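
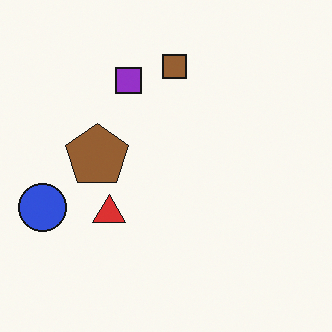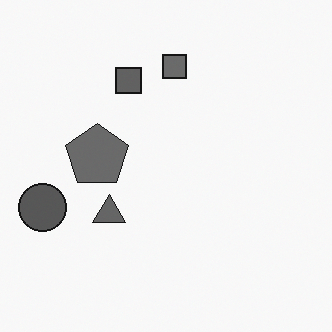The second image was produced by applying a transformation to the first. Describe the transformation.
The transformation is: converted to grayscale.

All color is removed — every shape is now a shade of grey.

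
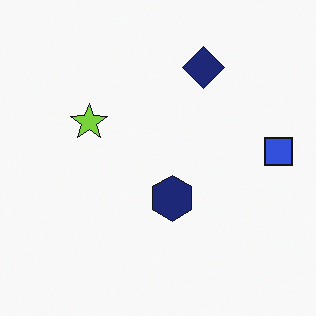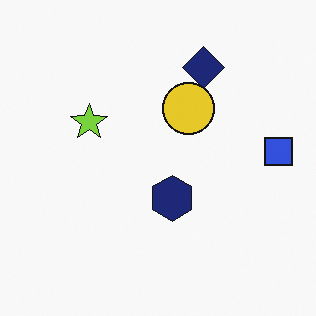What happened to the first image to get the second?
This is the original image overlaid with an additional yellow circle.

A yellow circle appears in the second image that is absent from the first.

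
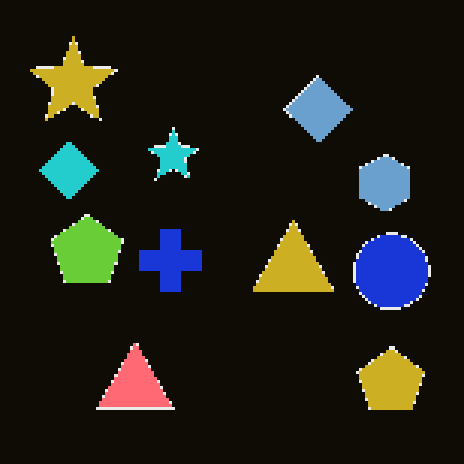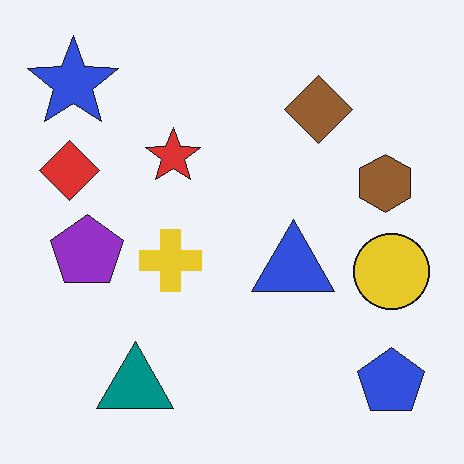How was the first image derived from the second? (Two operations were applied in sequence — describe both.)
This is the original image color-inverted (negative), then mildly pixelated.

The light background has become dark and every shape's color is its complement — a photographic negative. Shapes are reduced to large square blocks; fine edges and outlines are lost — a downscale-then-upscale (mosaic) effect.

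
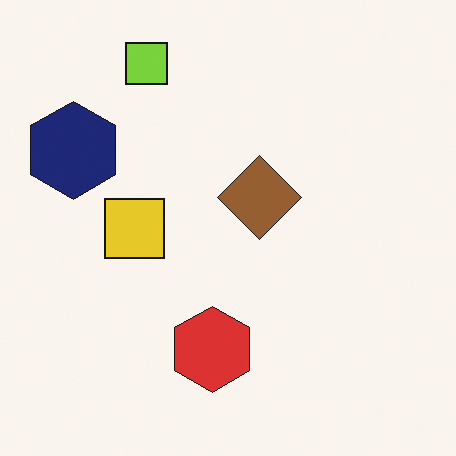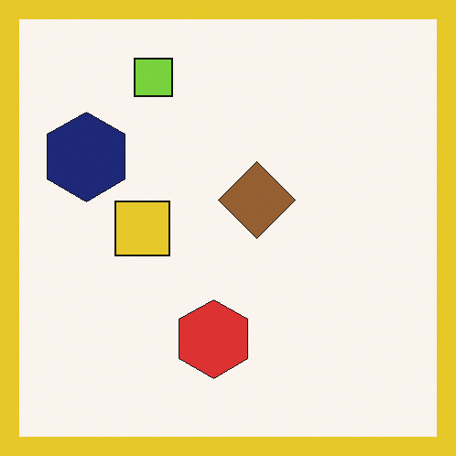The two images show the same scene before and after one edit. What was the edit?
It was framed with a yellow border.

A solid yellow frame runs around the edge of the second image, with the content slightly shrunk inside it.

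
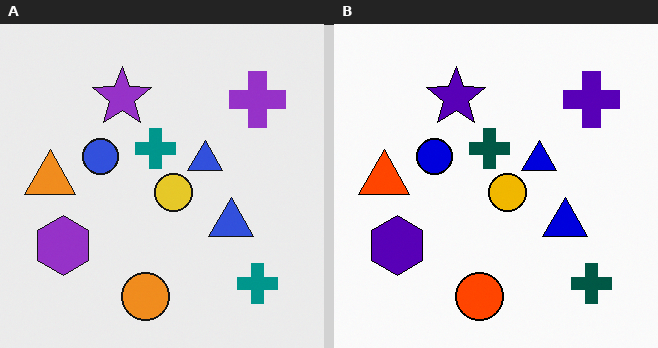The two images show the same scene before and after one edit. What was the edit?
The transformation is: given much higher contrast.

Tones are pushed away from mid-grey across the whole image — a global contrast change.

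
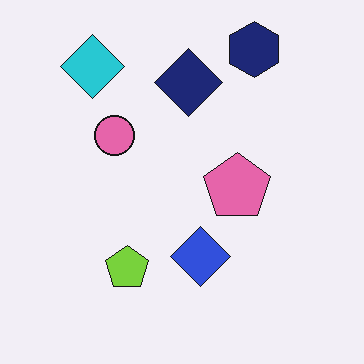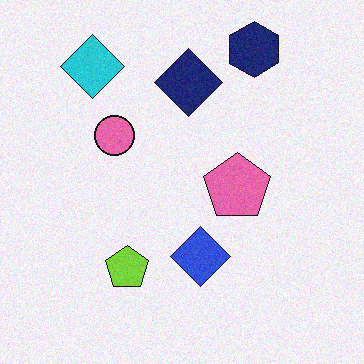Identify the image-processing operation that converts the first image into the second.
This is the original image degraded with subtle gaussian noise.

Random speckle covers the whole image, including the flat background.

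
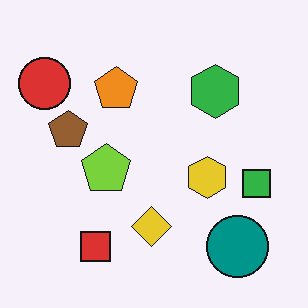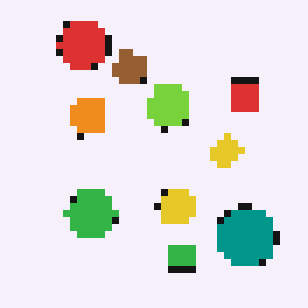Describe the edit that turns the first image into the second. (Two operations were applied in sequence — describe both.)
The second image is the first pixelated into visible square blocks, then transposed (reflected across the top-left ↔ bottom-right diagonal).

Shapes are reduced to large square blocks; fine edges and outlines are lost — a downscale-then-upscale (mosaic) effect. Shapes have swapped their row and column positions — what was in the top-right is now in the bottom-left — a diagonal reflection.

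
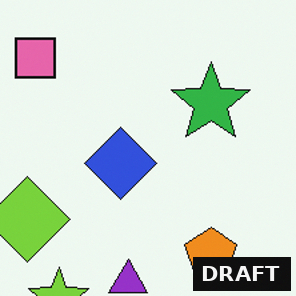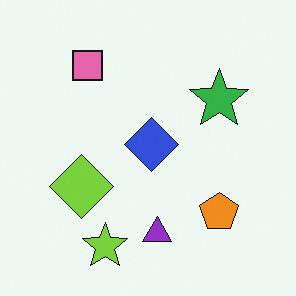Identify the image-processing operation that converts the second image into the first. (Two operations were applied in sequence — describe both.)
The transformation is: cropped slightly and scaled back up, then watermarked with the text "DRAFT" in the lower-right corner.

The visible shapes are larger and the field of view is narrower; shapes near the original edges may be partly or wholly outside the frame — a crop-and-rescale. A dark label reading "DRAFT" appears in the lower-right corner.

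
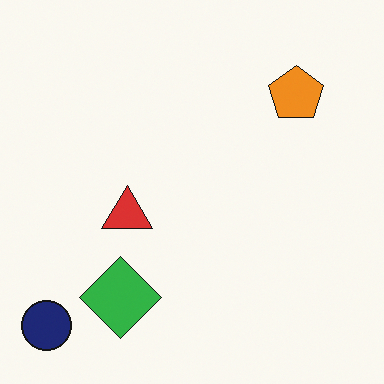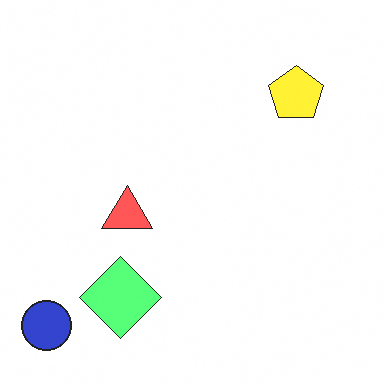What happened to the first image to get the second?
The second image is the first brightened a lot.

Every pixel — background and shapes alike — is uniformly brightened.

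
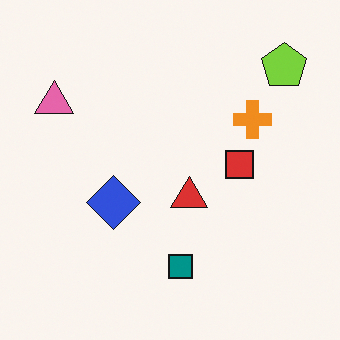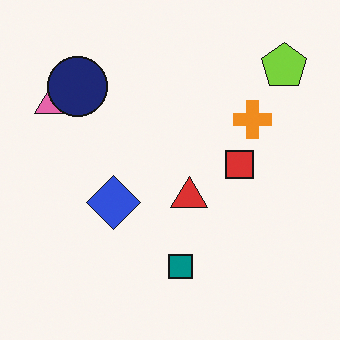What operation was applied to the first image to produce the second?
The second image is the first overlaid with an additional navy circle.

A navy circle appears in the second image that is absent from the first.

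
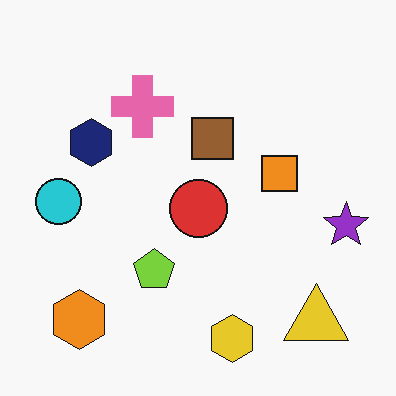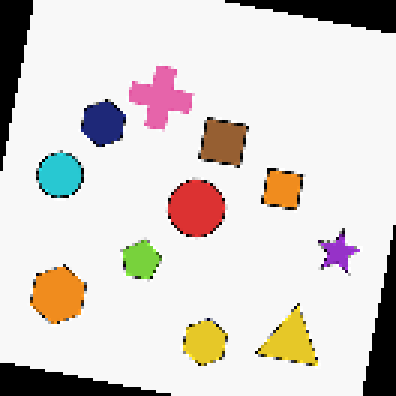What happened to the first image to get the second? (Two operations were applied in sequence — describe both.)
Rotated clockwise by a few degrees, then mildly pixelated.

Every shape is tilted by the same angle and the image corners show triangular fill wedges — a whole-image rotation by a non-right angle. Shapes are reduced to large square blocks; fine edges and outlines are lost — a downscale-then-upscale (mosaic) effect.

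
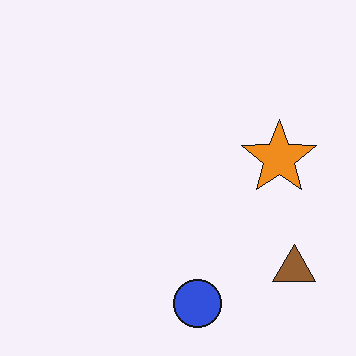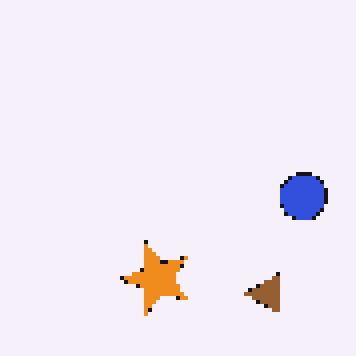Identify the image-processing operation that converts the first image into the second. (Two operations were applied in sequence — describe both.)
Transposed (reflected across the top-left ↔ bottom-right diagonal), then lightly pixelated (a mild mosaic effect).

Shapes have swapped their row and column positions — what was in the top-right is now in the bottom-left — a diagonal reflection. Shapes are reduced to large square blocks; fine edges and outlines are lost — a downscale-then-upscale (mosaic) effect.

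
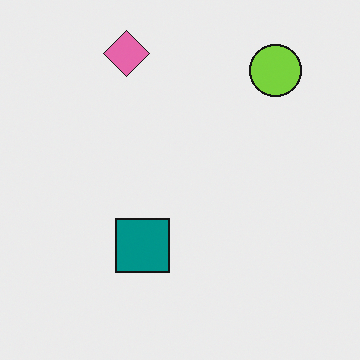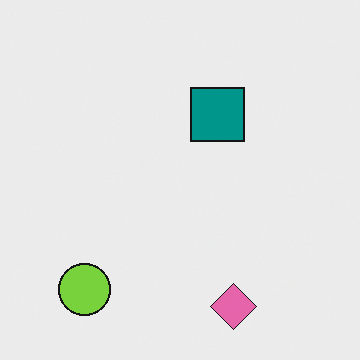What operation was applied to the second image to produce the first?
The image was rotated 180°.

The lime circle sits in the bottom-left of the second image and the top-right of the first — consistent with a whole-image 180° rotation.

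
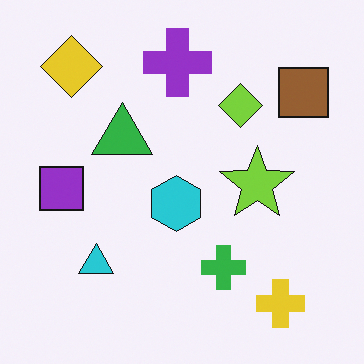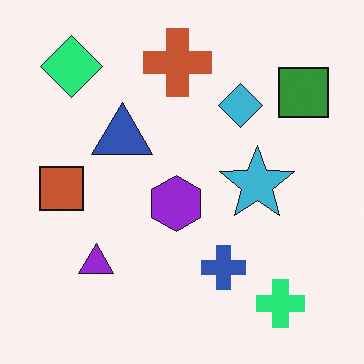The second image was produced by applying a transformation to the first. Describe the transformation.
The transformation is: hue-shifted through roughly a third of the color wheel.

Every shape's color has rotated by the same amount around the hue wheel — a uniform hue shift.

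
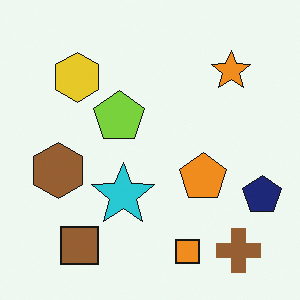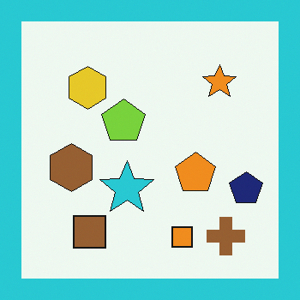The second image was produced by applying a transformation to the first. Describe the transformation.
Framed with a cyan border.

A solid cyan frame runs around the edge of the second image, with the content slightly shrunk inside it.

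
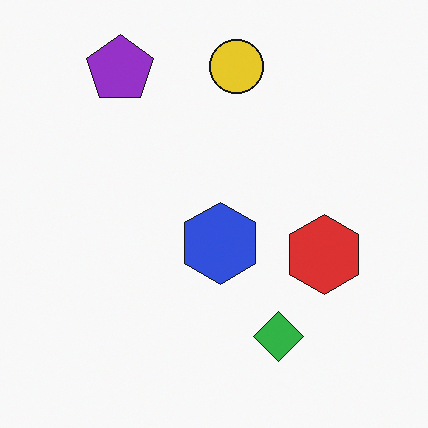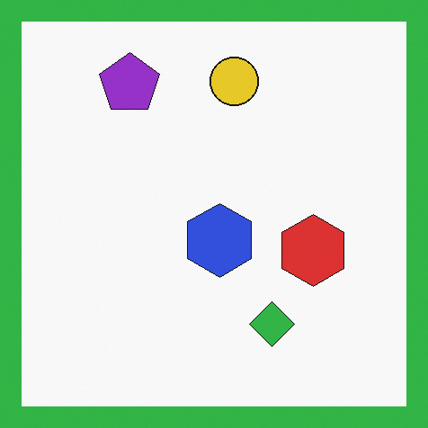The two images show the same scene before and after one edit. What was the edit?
This is the original image framed with a green border.

A solid green frame runs around the edge of the second image, with the content slightly shrunk inside it.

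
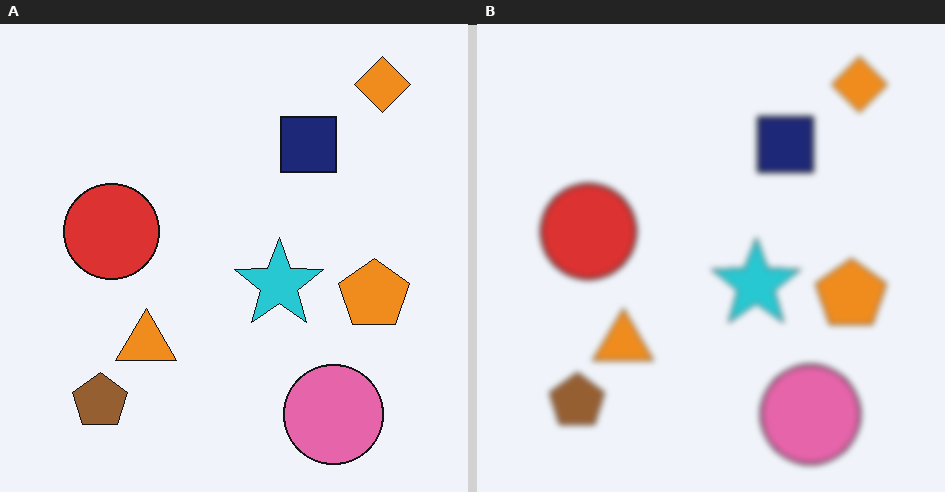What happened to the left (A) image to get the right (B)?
It was moderately blurred.

Shape edges and outlines are uniformly softened across the whole image.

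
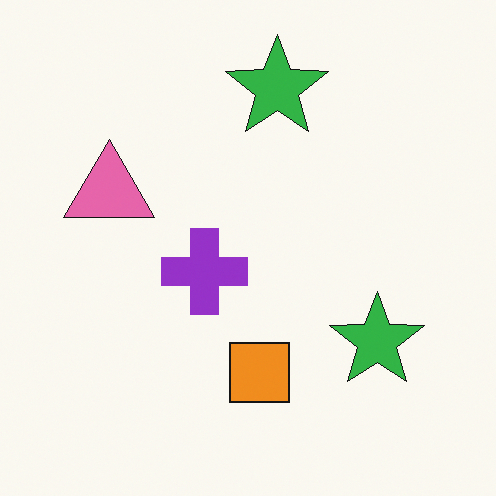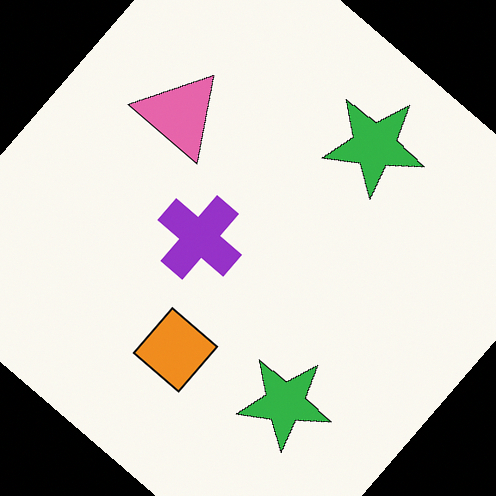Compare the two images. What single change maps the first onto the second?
The second image is the first rotated clockwise by a large amount — several tens of degrees.

Every shape is tilted by the same angle and the image corners show triangular fill wedges — a whole-image rotation by a non-right angle.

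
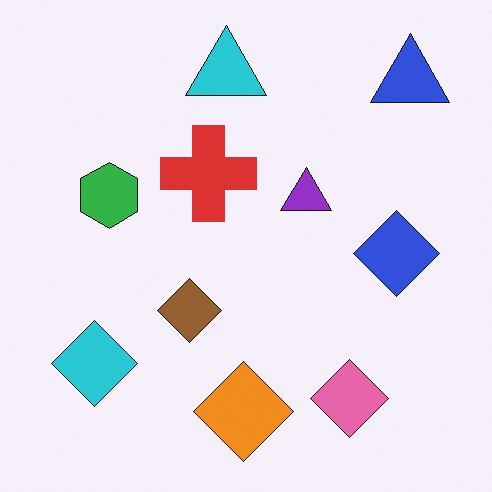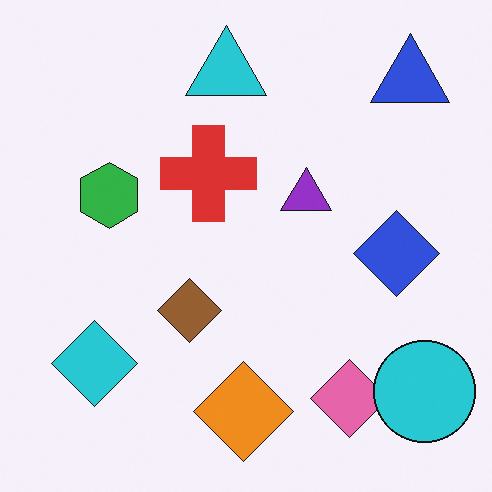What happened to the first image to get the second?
This is the original image overlaid with an additional cyan circle.

A cyan circle appears in the second image that is absent from the first.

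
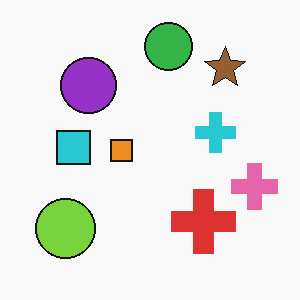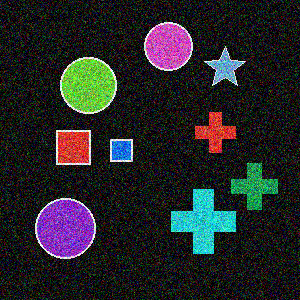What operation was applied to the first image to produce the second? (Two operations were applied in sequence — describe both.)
The transformation is: degraded with strong gaussian noise, then color-inverted (negative).

Random speckle covers the whole image, including the flat background. The light background has become dark and every shape's color is its complement — a photographic negative.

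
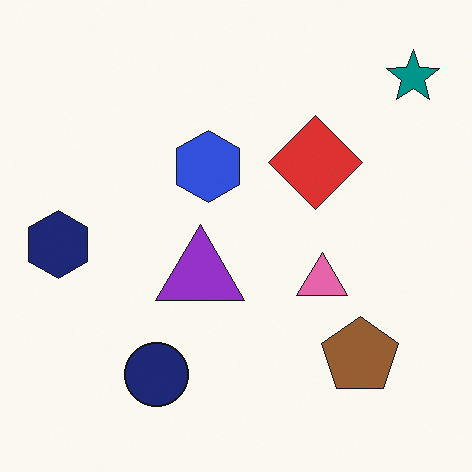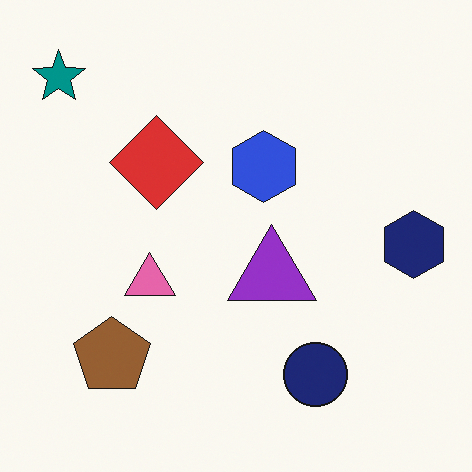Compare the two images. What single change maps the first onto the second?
It was flipped horizontally (left ↔ right).

The navy hexagon is in the left of the first image and the right of the second — shapes on opposite sides of the vertical midline have swapped in a mirror flip.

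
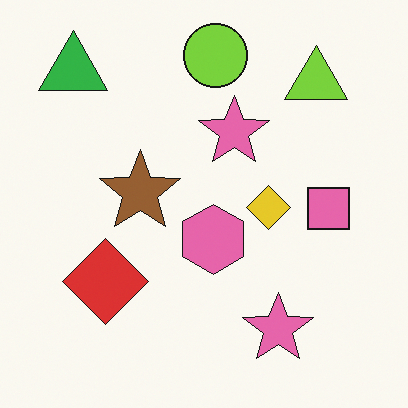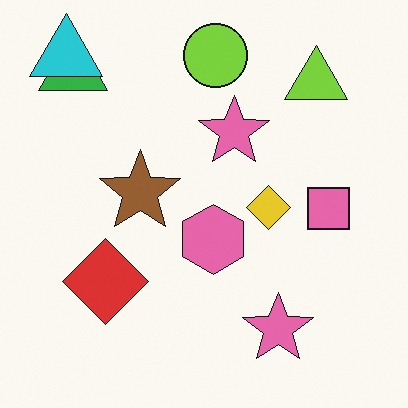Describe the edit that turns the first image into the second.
The transformation is: overlaid with an additional cyan triangle.

A cyan triangle appears in the second image that is absent from the first.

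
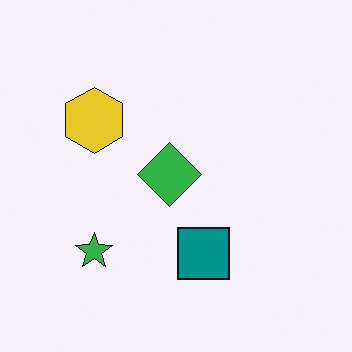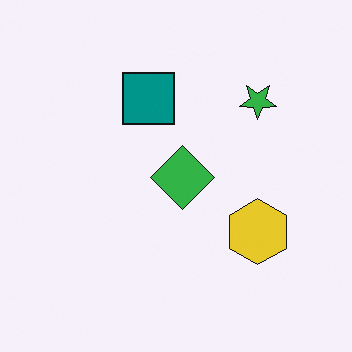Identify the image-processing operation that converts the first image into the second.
Rotated 180°.

The green star sits in the bottom-left of the first image and the top-right of the second — consistent with a whole-image 180° rotation.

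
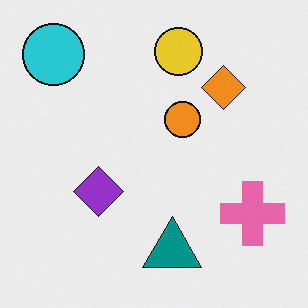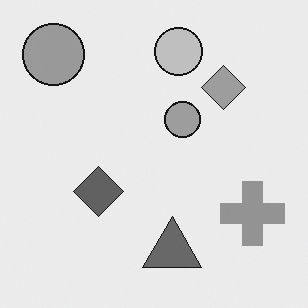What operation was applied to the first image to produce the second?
The second image is the first converted to grayscale.

All color is removed — every shape is now a shade of grey.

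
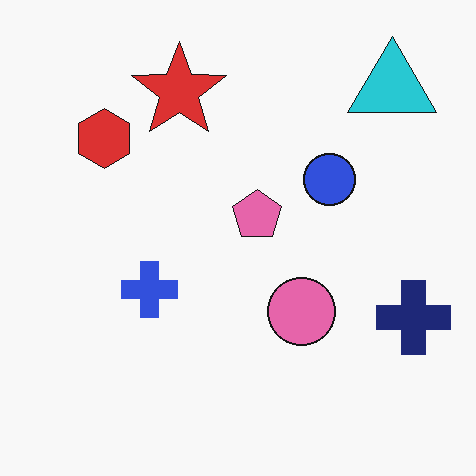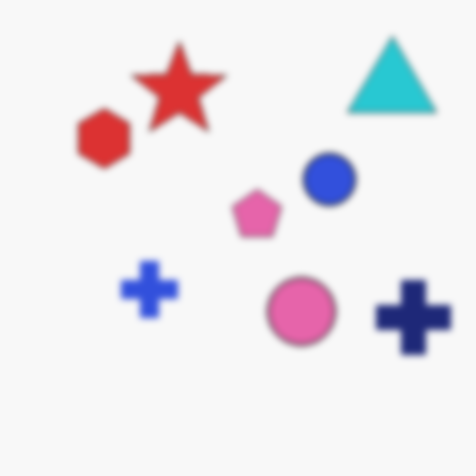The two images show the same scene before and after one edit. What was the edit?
This is the original image noticeably gaussian-blurred.

Shape edges and outlines are uniformly softened across the whole image.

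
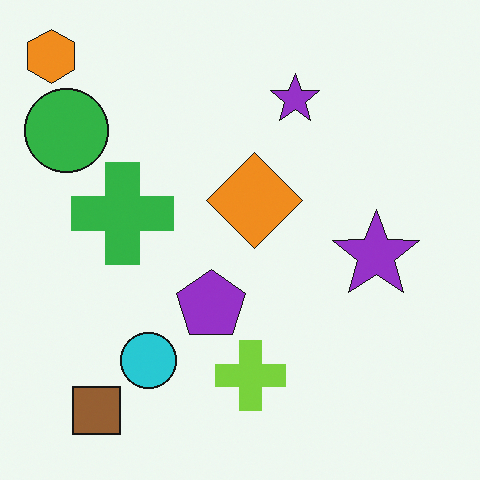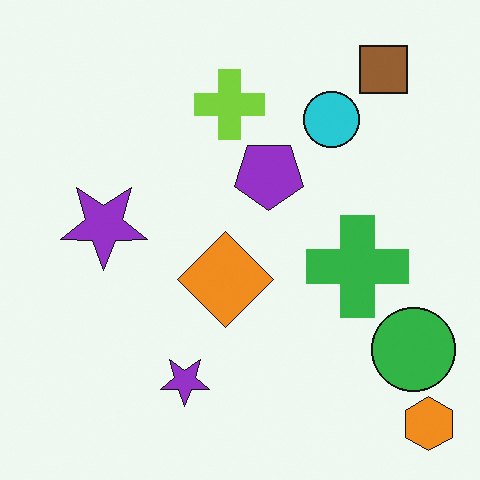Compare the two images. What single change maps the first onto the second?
This is the original image rotated 180°.

The orange hexagon sits in the top-left of the first image and the bottom-right of the second — consistent with a whole-image 180° rotation.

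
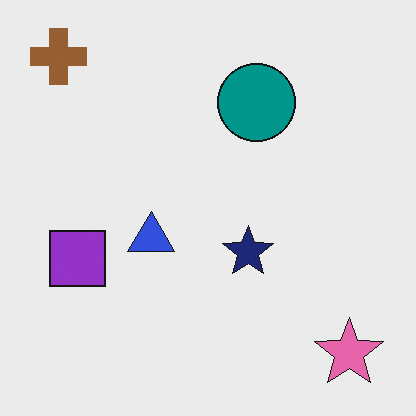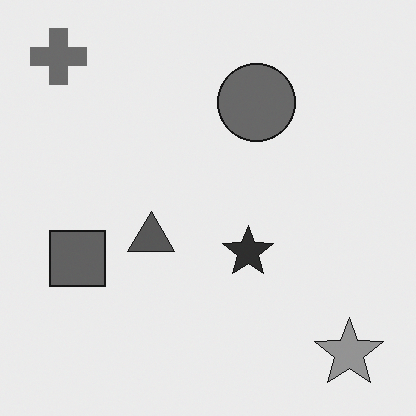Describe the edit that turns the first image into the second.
This is the original image converted to grayscale.

All color is removed — every shape is now a shade of grey.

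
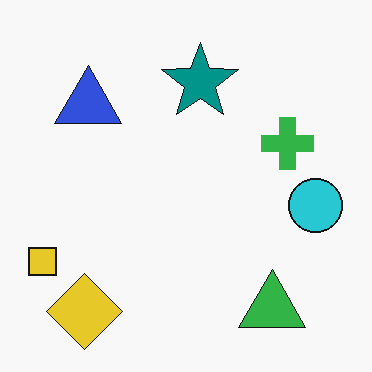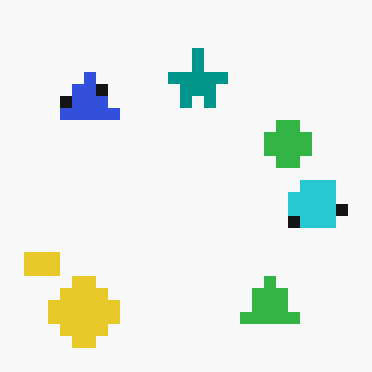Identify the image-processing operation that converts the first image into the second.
The image was coarsely pixelated.

Shapes are reduced to large square blocks; fine edges and outlines are lost — a downscale-then-upscale (mosaic) effect.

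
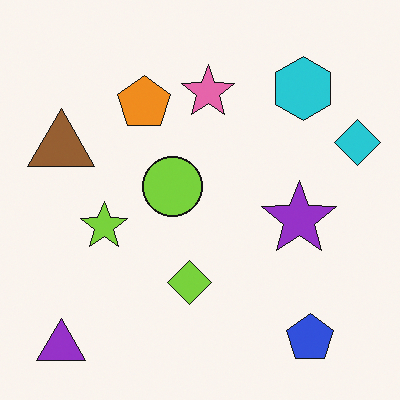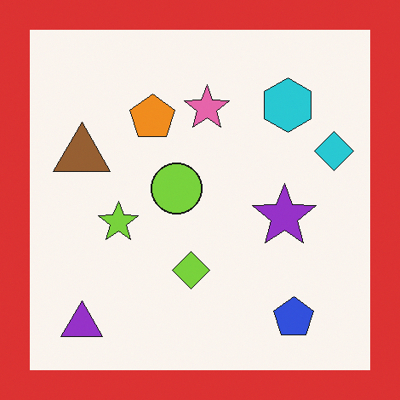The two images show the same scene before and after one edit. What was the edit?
Framed with a red border.

A solid red frame runs around the edge of the second image, with the content slightly shrunk inside it.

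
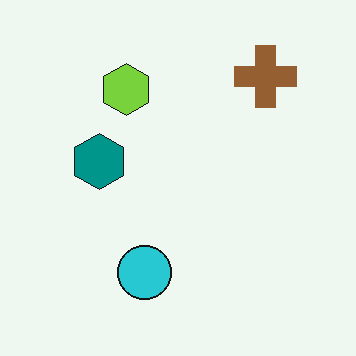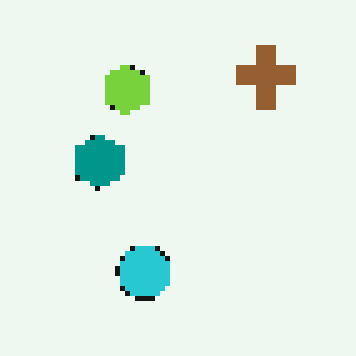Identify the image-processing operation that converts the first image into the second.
The image was mildly pixelated.

Shapes are reduced to large square blocks; fine edges and outlines are lost — a downscale-then-upscale (mosaic) effect.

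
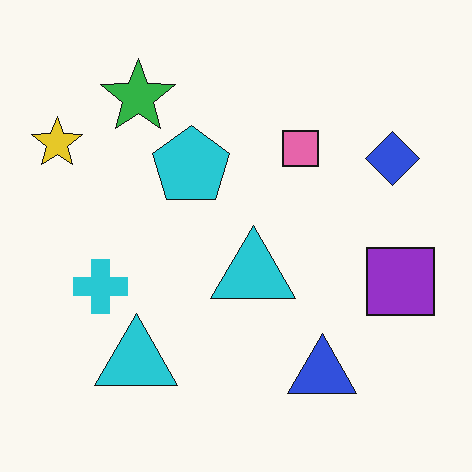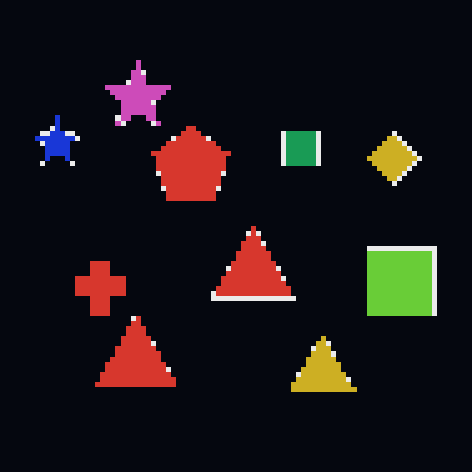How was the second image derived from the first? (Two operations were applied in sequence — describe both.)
The transformation is: mildly pixelated, then color-inverted (negative).

Shapes are reduced to large square blocks; fine edges and outlines are lost — a downscale-then-upscale (mosaic) effect. The light background has become dark and every shape's color is its complement — a photographic negative.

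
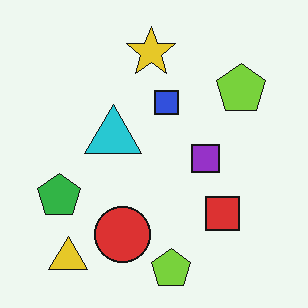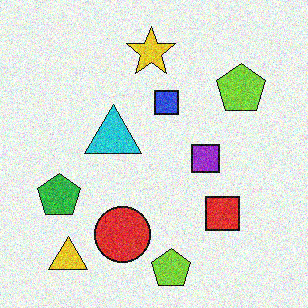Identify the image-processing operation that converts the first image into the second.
Degraded with visible gaussian noise.

Random speckle covers the whole image, including the flat background.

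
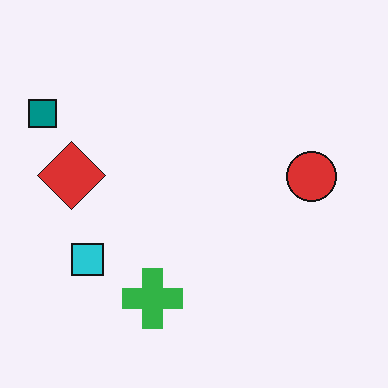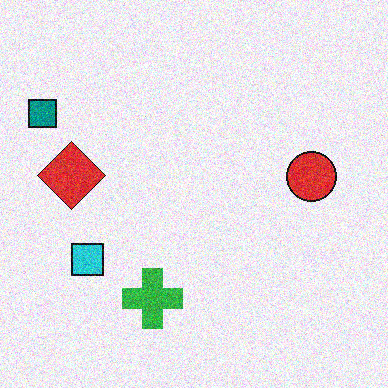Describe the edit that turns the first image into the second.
The image was degraded with moderate additive noise.

Random speckle covers the whole image, including the flat background.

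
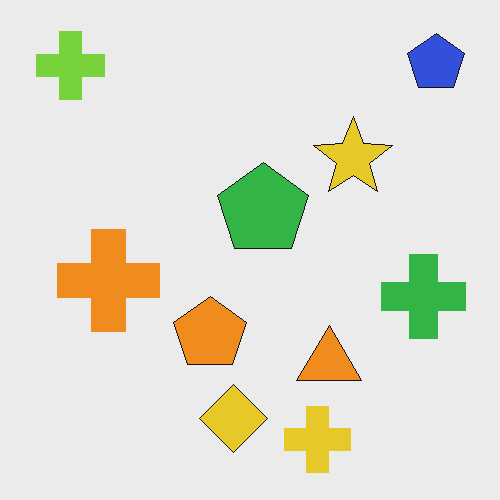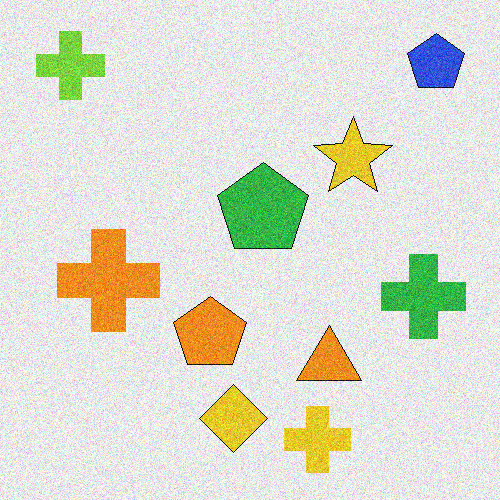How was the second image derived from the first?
This is the original image degraded with visible gaussian noise.

Random speckle covers the whole image, including the flat background.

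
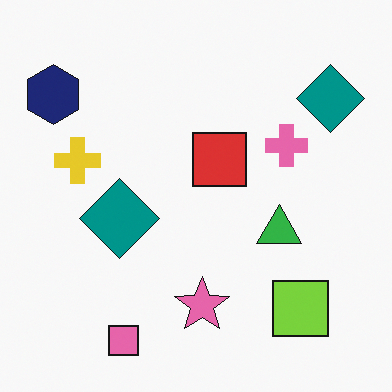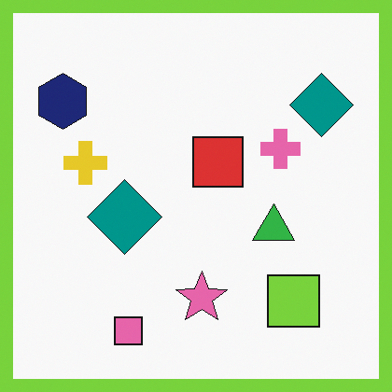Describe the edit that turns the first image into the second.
Framed with a lime border.

A solid lime frame runs around the edge of the second image, with the content slightly shrunk inside it.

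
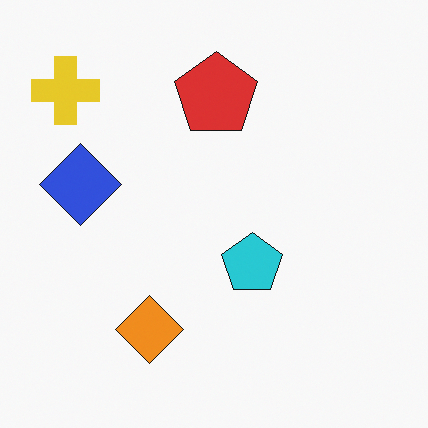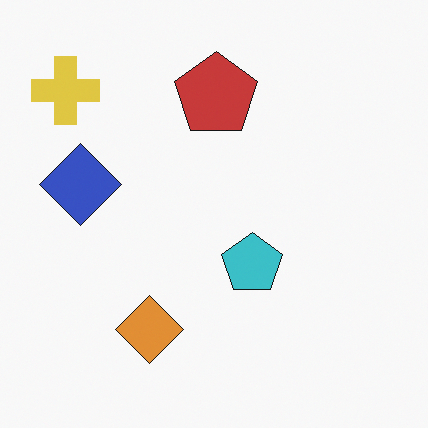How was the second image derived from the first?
The second image is the first slightly desaturated.

All colors are more muted and greyish — a global saturation change.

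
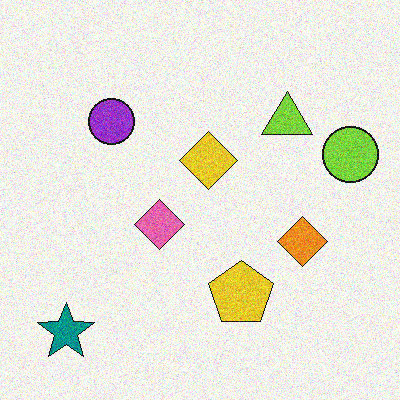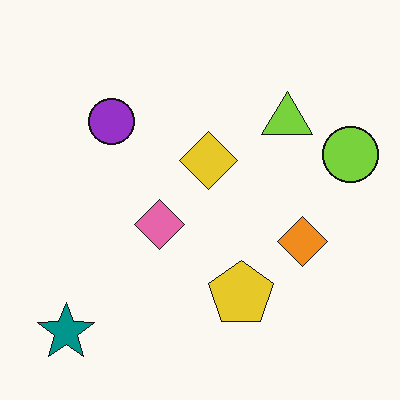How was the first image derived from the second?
It was degraded with moderate additive noise.

Random speckle covers the whole image, including the flat background.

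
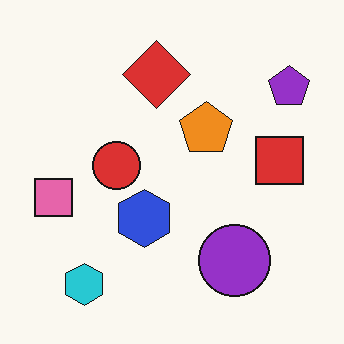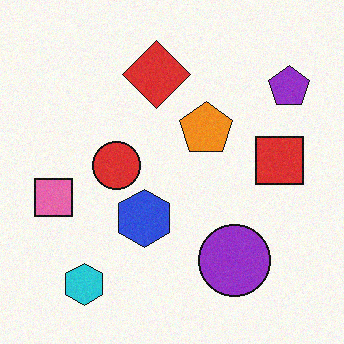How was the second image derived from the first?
The transformation is: degraded with subtle gaussian noise.

Random speckle covers the whole image, including the flat background.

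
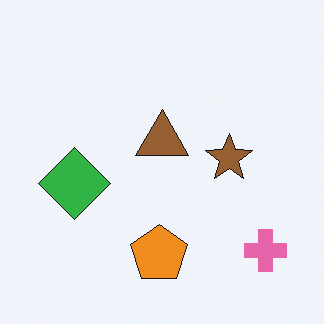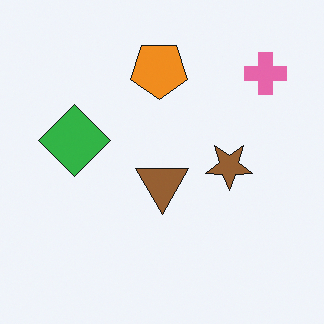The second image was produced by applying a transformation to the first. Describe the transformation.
This is the original image flipped vertically (top ↔ bottom).

The orange pentagon is in the bottom of the first image and the top of the second — shapes on opposite sides of the horizontal midline have swapped in a mirror flip.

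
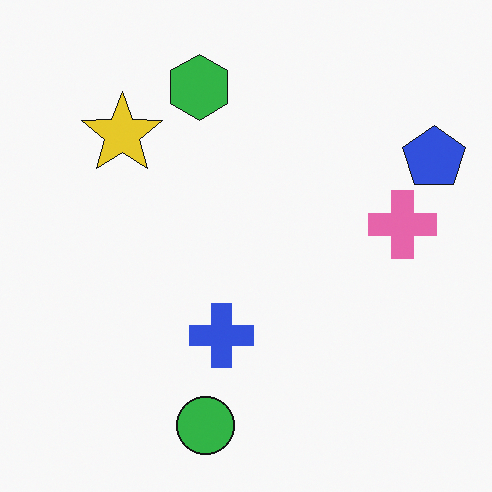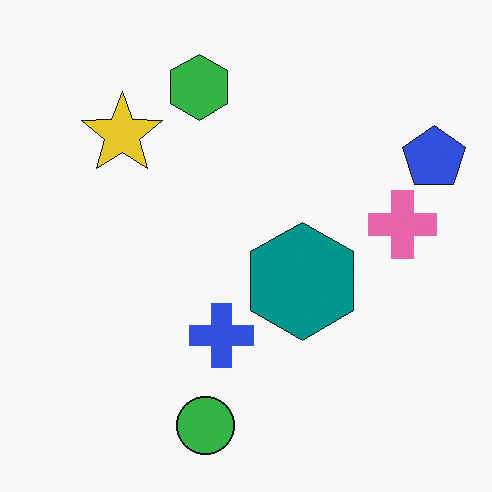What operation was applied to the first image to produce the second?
This is the original image overlaid with an additional teal hexagon.

A teal hexagon appears in the second image that is absent from the first.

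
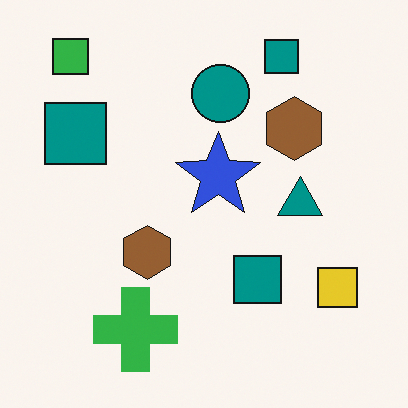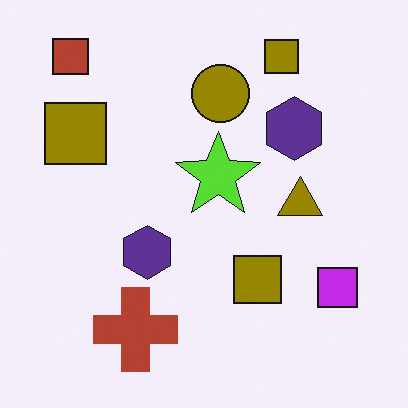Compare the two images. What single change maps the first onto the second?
Hue-shifted through roughly half the color wheel.

Every shape's color has rotated by the same amount around the hue wheel — a uniform hue shift.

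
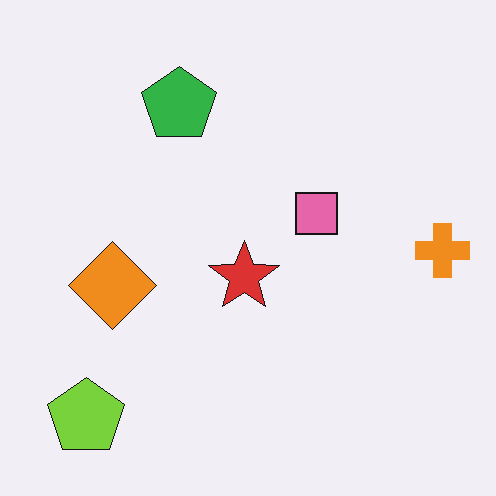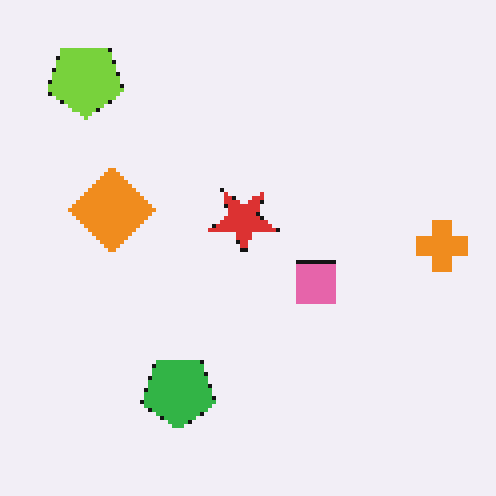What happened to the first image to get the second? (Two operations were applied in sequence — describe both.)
This is the original image mildly pixelated, then flipped vertically (top ↔ bottom).

Shapes are reduced to large square blocks; fine edges and outlines are lost — a downscale-then-upscale (mosaic) effect. The lime pentagon is in the bottom-left of the first image and the top-left of the second — shapes on opposite sides of the horizontal midline have swapped in a mirror flip.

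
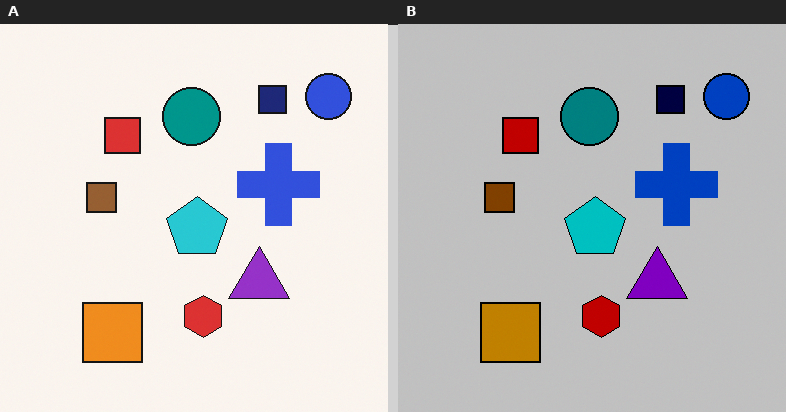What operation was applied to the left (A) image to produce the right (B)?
The transformation is: heavily posterized to just a handful of flat colors.

Each flat color has snapped to a coarser quantized level — most visibly, the near-white background has dropped to a flat grey.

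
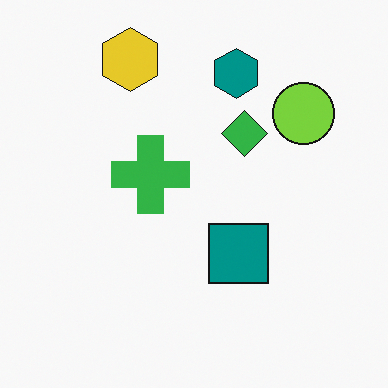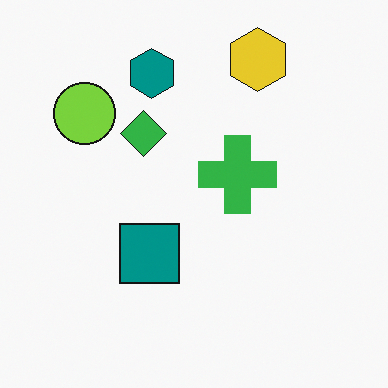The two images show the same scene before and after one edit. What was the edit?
It was flipped horizontally (left ↔ right).

The lime circle is in the top-right of the first image and the top-left of the second — shapes on opposite sides of the vertical midline have swapped in a mirror flip.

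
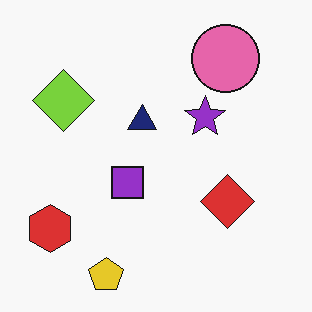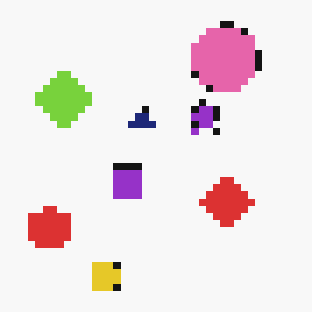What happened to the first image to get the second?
It was pixelated into visible square blocks.

Shapes are reduced to large square blocks; fine edges and outlines are lost — a downscale-then-upscale (mosaic) effect.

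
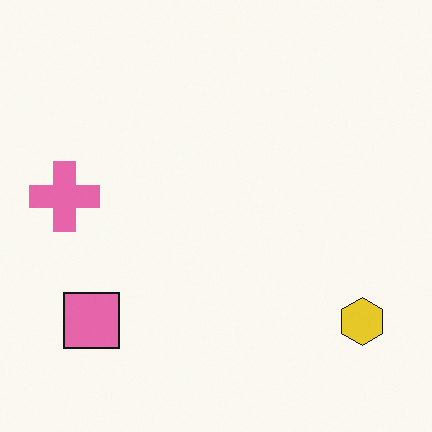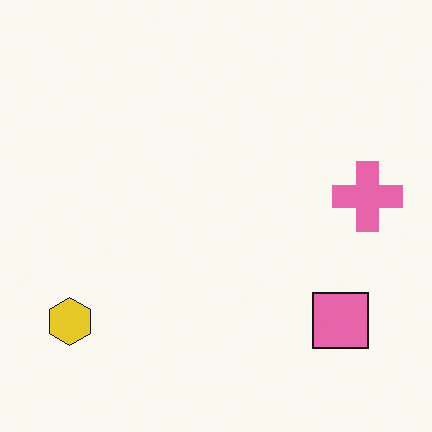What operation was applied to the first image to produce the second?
This is the original image flipped horizontally (left ↔ right).

The pink cross is in the left of the first image and the right of the second — shapes on opposite sides of the vertical midline have swapped in a mirror flip.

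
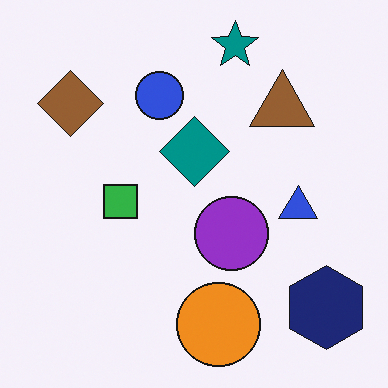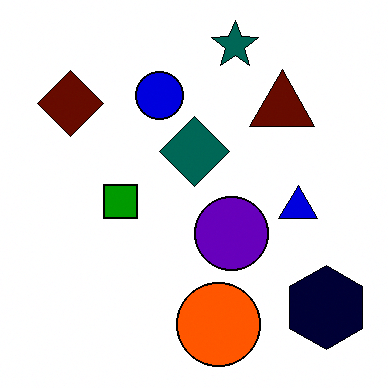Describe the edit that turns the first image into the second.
The second image is the first boosted in contrast.

Tones are pushed away from mid-grey across the whole image — a global contrast change.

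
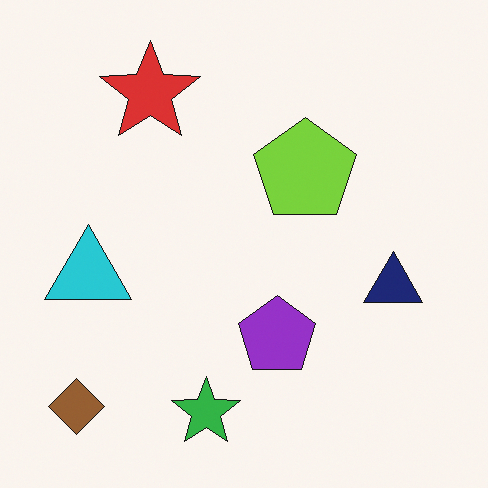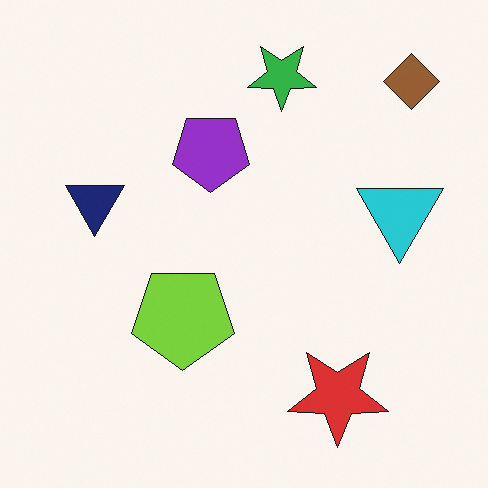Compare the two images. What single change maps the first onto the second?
It was rotated 180°.

The brown diamond sits in the bottom-left of the first image and the top-right of the second — consistent with a whole-image 180° rotation.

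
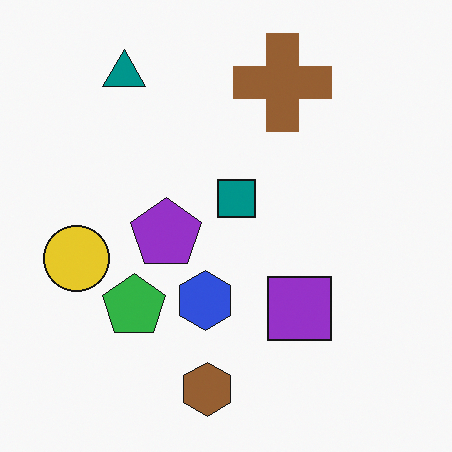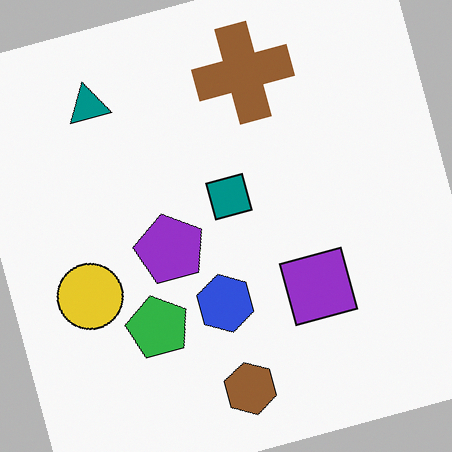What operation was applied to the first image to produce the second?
It was rotated counter-clockwise by a clearly visible amount.

Every shape is tilted by the same angle and the image corners show triangular fill wedges — a whole-image rotation by a non-right angle.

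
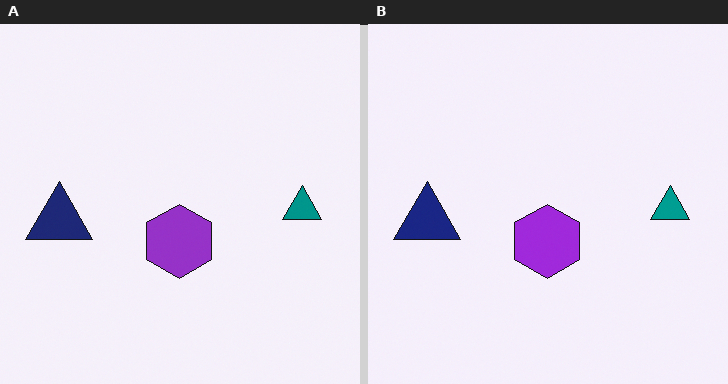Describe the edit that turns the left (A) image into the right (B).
The image was slightly oversaturated.

All colors are more vivid — a global saturation change.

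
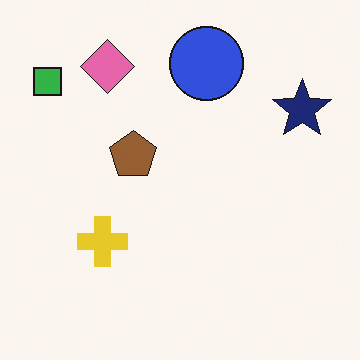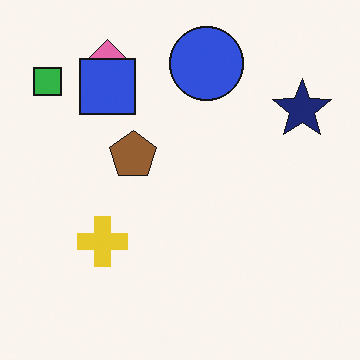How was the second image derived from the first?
The image was overlaid with an additional blue square.

A blue square appears in the second image that is absent from the first.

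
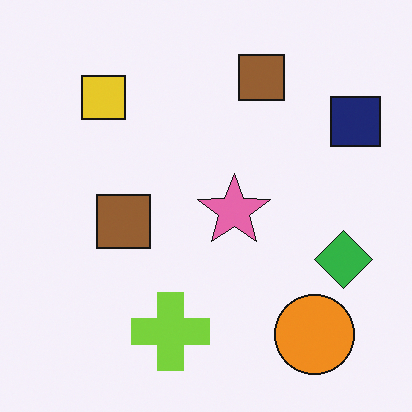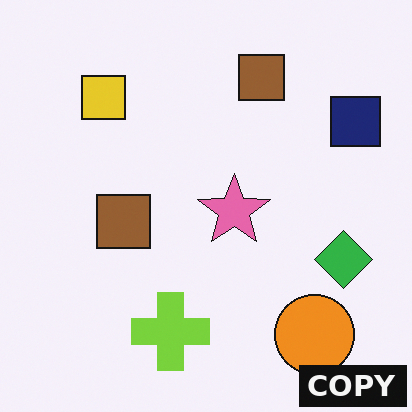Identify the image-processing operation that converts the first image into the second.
The second image is the first watermarked with the text "COPY" in the lower-right corner.

A dark label reading "COPY" appears in the lower-right corner.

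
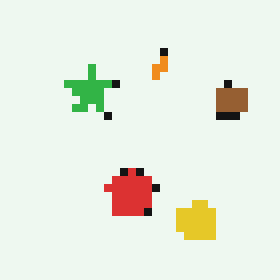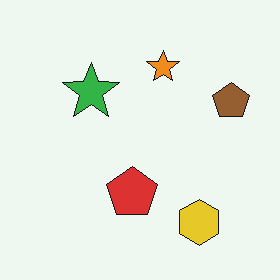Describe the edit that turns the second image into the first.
This is the original image pixelated into visible square blocks.

Shapes are reduced to large square blocks; fine edges and outlines are lost — a downscale-then-upscale (mosaic) effect.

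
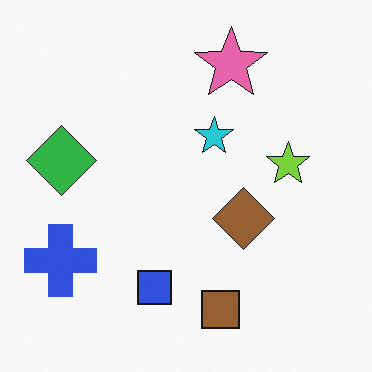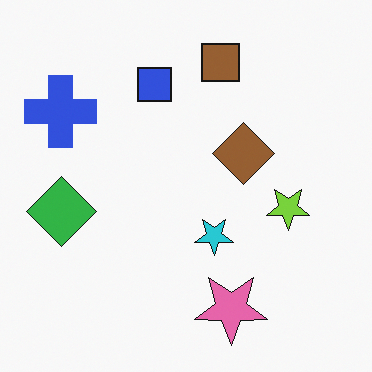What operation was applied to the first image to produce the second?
The image was flipped vertically (top ↔ bottom).

The brown square is in the bottom of the first image and the top of the second — shapes on opposite sides of the horizontal midline have swapped in a mirror flip.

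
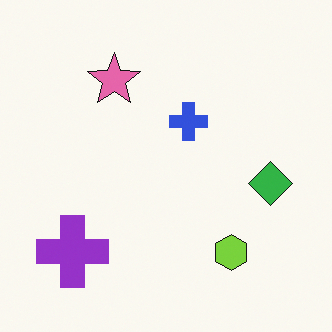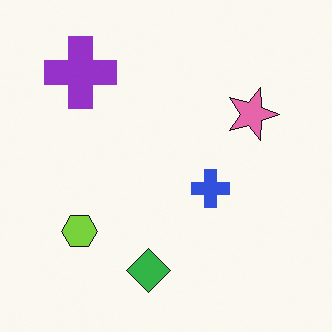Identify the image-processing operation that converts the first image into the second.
Rotated 90° clockwise.

The purple cross sits in the bottom-left of the first image and the top-left of the second — consistent with a whole-image 90° clockwise rotation.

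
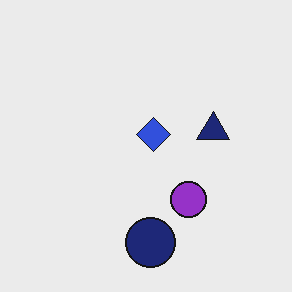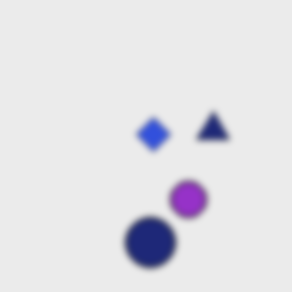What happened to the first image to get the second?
Noticeably gaussian-blurred.

Shape edges and outlines are uniformly softened across the whole image.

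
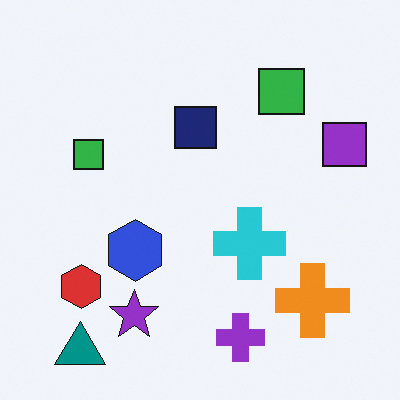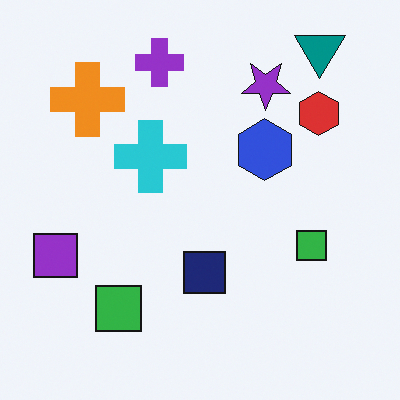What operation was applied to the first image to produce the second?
It was rotated 180°.

The teal triangle sits in the bottom-left of the first image and the top-right of the second — consistent with a whole-image 180° rotation.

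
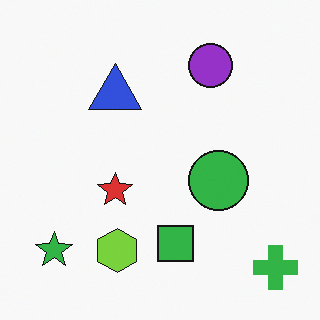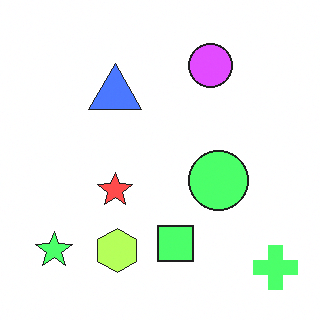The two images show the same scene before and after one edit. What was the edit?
The transformation is: substantially brightened.

Every pixel — background and shapes alike — is uniformly brightened.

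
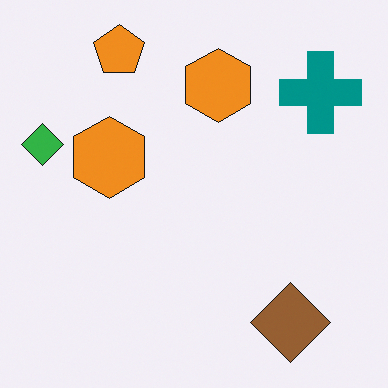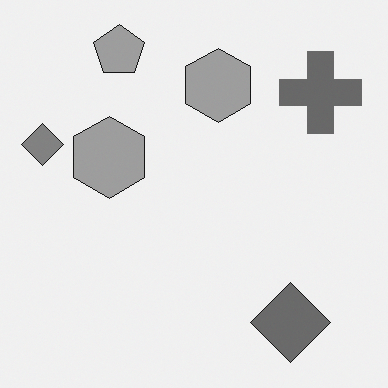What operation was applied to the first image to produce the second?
Converted to grayscale.

All color is removed — every shape is now a shade of grey.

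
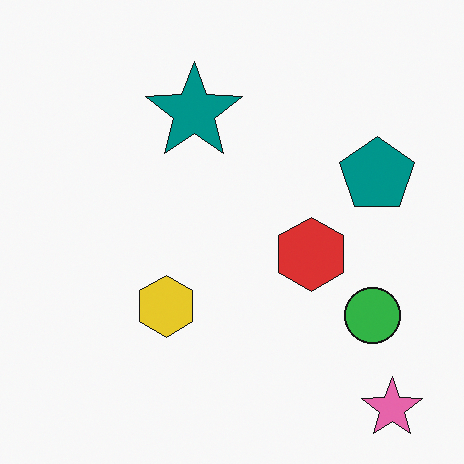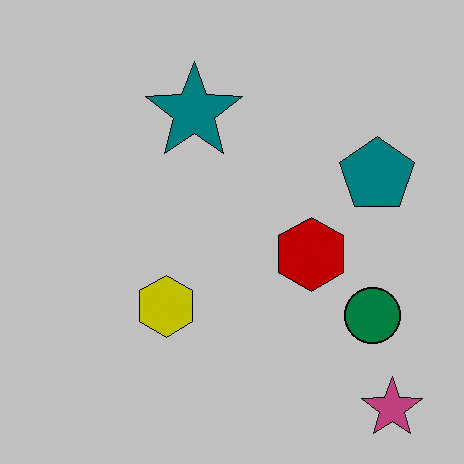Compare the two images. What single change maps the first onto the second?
The second image is the first heavily posterized to just a handful of flat colors.

Each flat color has snapped to a coarser quantized level — most visibly, the near-white background has dropped to a flat grey.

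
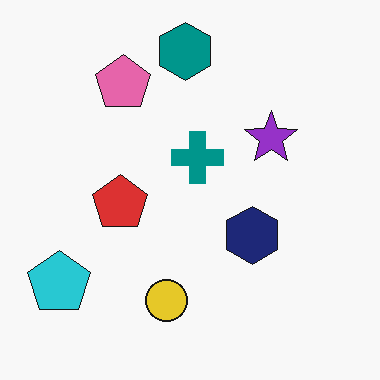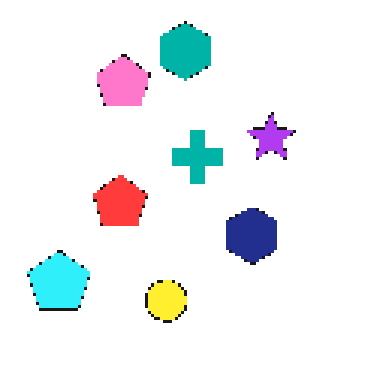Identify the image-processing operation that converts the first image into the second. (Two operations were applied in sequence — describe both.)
The second image is the first brightened a little, then mildly pixelated.

Every pixel — background and shapes alike — is uniformly brightened. Shapes are reduced to large square blocks; fine edges and outlines are lost — a downscale-then-upscale (mosaic) effect.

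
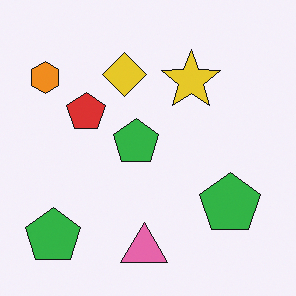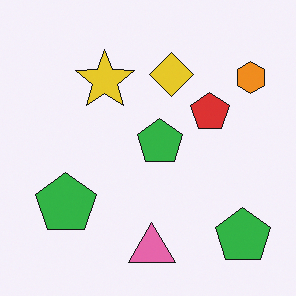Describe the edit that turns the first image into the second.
It was flipped horizontally (left ↔ right).

The orange hexagon is in the top-left of the first image and the top-right of the second — shapes on opposite sides of the vertical midline have swapped in a mirror flip.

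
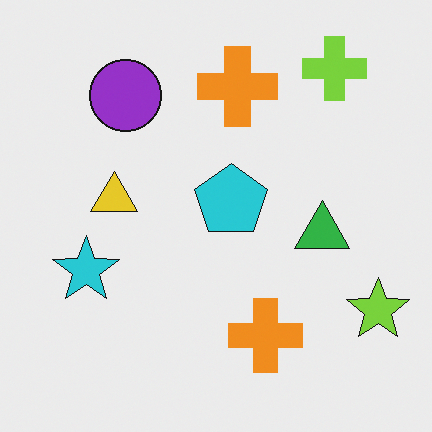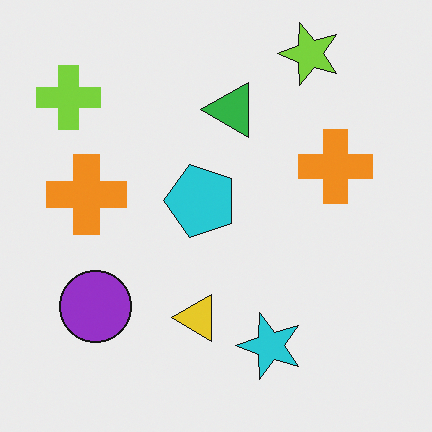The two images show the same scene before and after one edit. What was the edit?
The transformation is: rotated 90° counter-clockwise.

The lime cross sits in the top-right of the first image and the top-left of the second — consistent with a whole-image 90° counter-clockwise rotation.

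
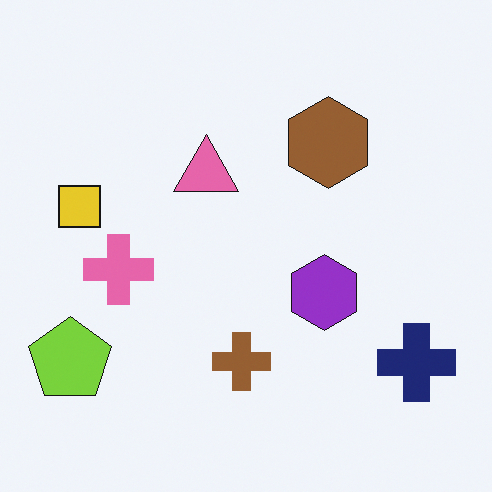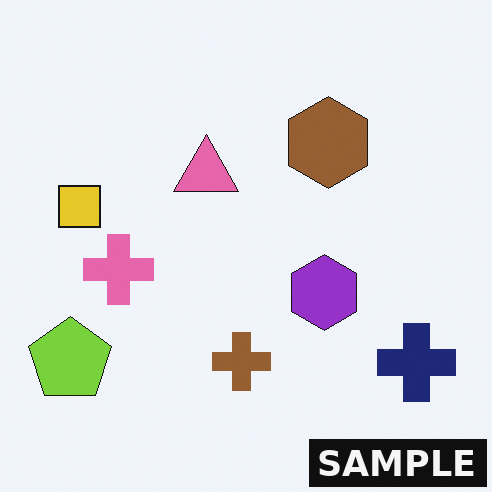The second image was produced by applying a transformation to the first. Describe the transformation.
The second image is the first watermarked with the text "SAMPLE" in the lower-right corner.

A dark label reading "SAMPLE" appears in the lower-right corner.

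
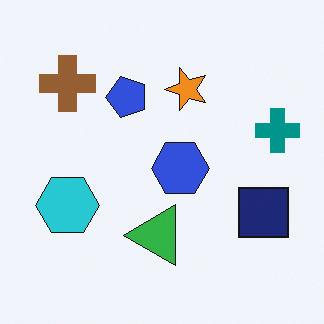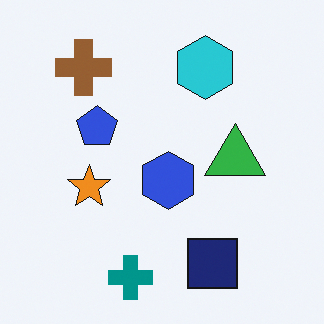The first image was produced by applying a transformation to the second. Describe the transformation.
It was transposed (reflected across the top-left ↔ bottom-right diagonal).

Shapes have swapped their row and column positions — what was in the top-right is now in the bottom-left — a diagonal reflection.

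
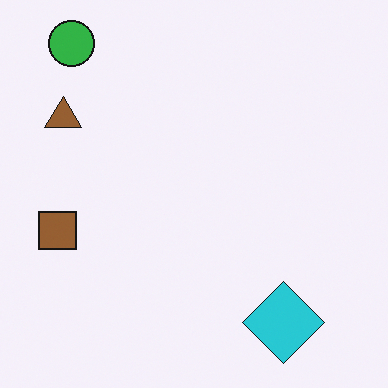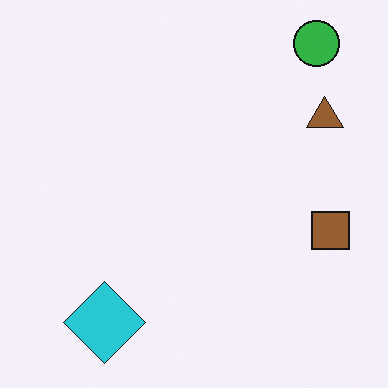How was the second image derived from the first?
This is the original image flipped horizontally (left ↔ right).

The brown square is in the left of the first image and the right of the second — shapes on opposite sides of the vertical midline have swapped in a mirror flip.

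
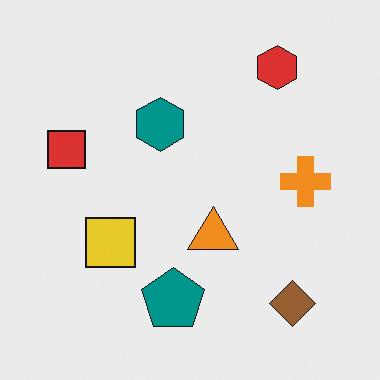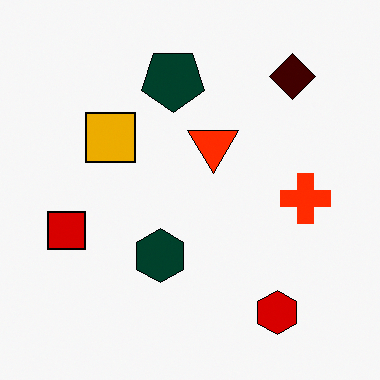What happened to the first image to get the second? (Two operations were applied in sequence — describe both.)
This is the original image boosted in contrast, then flipped vertically (top ↔ bottom).

Tones are pushed away from mid-grey across the whole image — a global contrast change. The red hexagon is in the top-right of the first image and the bottom-right of the second — shapes on opposite sides of the horizontal midline have swapped in a mirror flip.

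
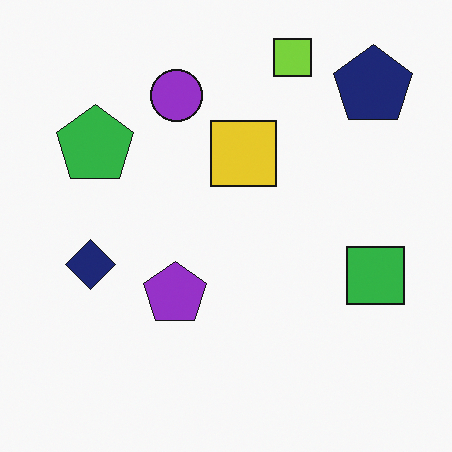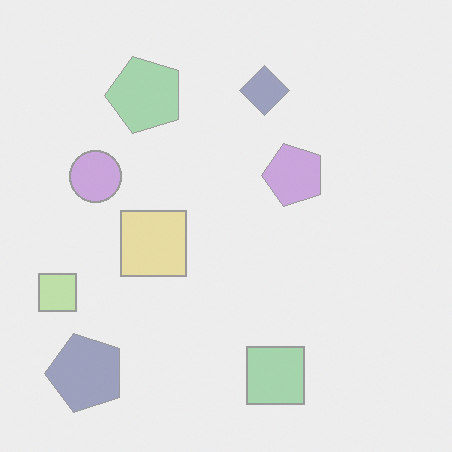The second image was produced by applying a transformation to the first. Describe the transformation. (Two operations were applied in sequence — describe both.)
This is the original image transposed (reflected across the top-left ↔ bottom-right diagonal), then washed out (contrast reduced).

Shapes have swapped their row and column positions — what was in the top-right is now in the bottom-left — a diagonal reflection. Tones are pushed toward mid-grey across the whole image — a global contrast change.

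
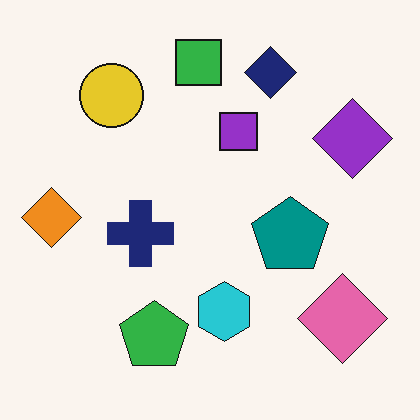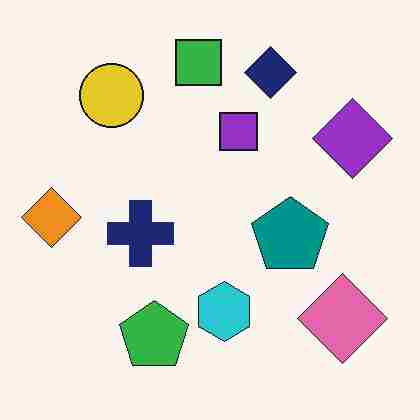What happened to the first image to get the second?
The transformation is: heavily JPEG-compressed with obvious blocking artifacts.

Blocky 8×8 compression artifacts appear around shape edges and the flat background shows ringing — characteristic JPEG degradation.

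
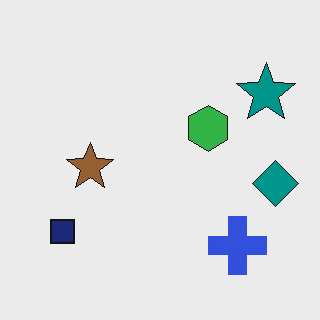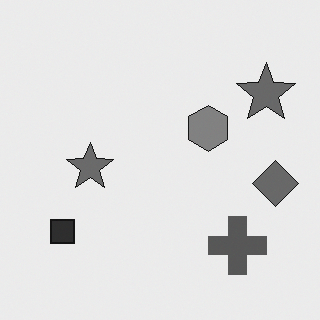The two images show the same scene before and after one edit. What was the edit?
Converted to grayscale.

All color is removed — every shape is now a shade of grey.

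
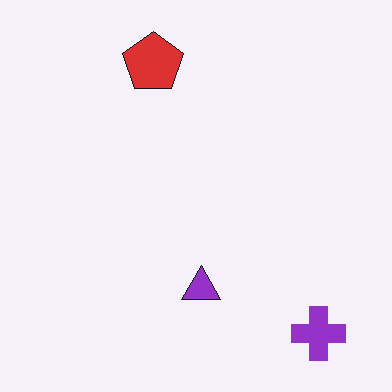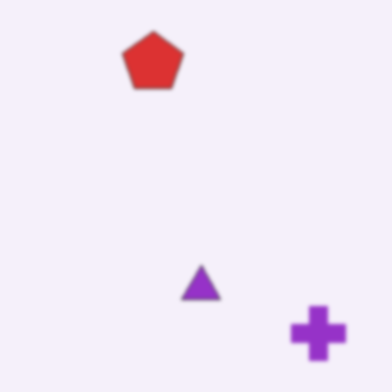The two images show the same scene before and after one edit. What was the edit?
This is the original image slightly softened.

Shape edges and outlines are uniformly softened across the whole image.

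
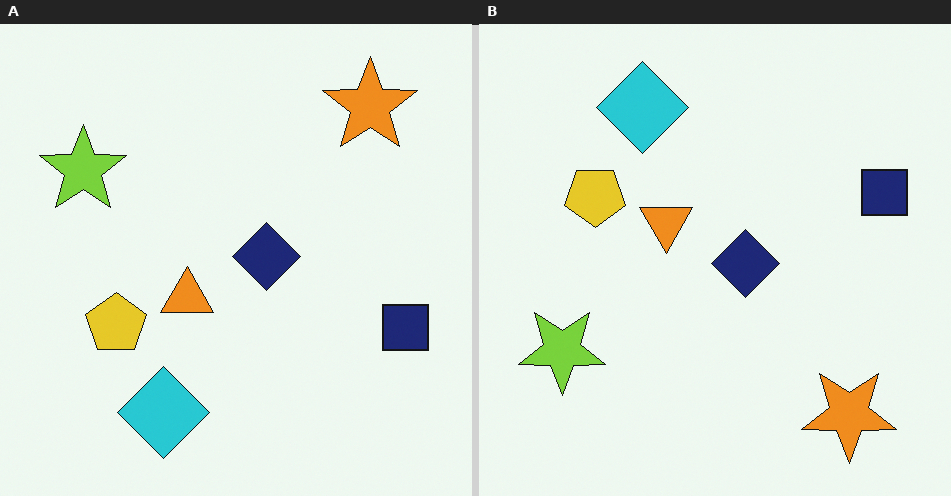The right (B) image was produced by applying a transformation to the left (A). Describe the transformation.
Flipped vertically (top ↔ bottom).

The orange star is in the top-right of the left (A) image and the bottom-right of the right (B) — shapes on opposite sides of the horizontal midline have swapped in a mirror flip.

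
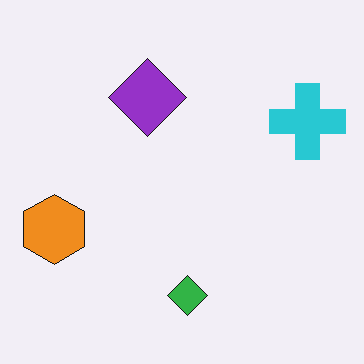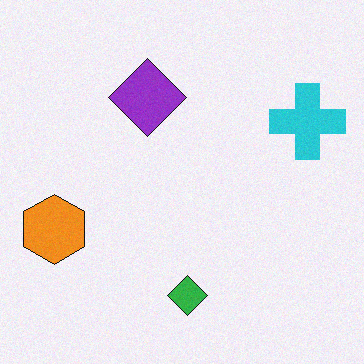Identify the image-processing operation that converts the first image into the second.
It was degraded with subtle gaussian noise.

Random speckle covers the whole image, including the flat background.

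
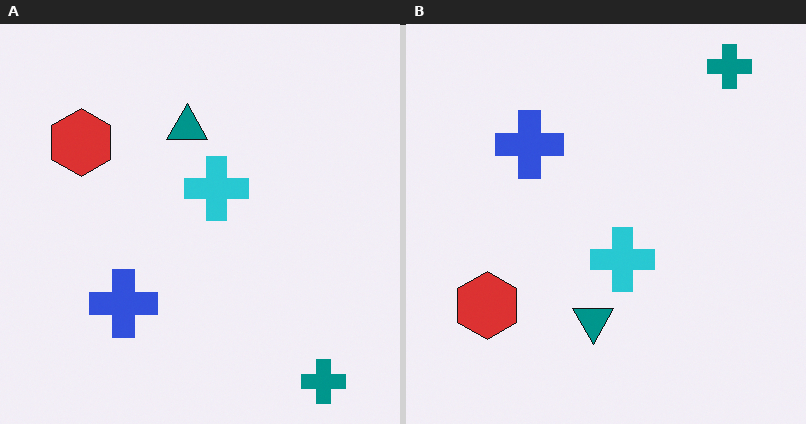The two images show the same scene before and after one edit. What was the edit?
Flipped vertically (top ↔ bottom).

The teal cross is in the bottom-right of the left (A) image and the top-right of the right (B) — shapes on opposite sides of the horizontal midline have swapped in a mirror flip.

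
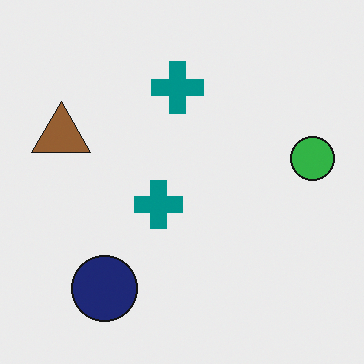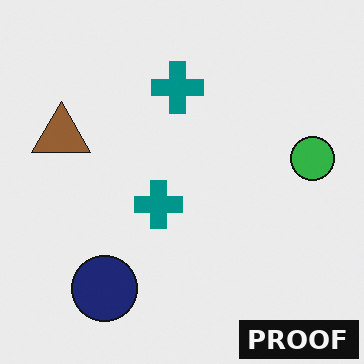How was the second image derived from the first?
The second image is the first watermarked with the text "PROOF" in the lower-right corner.

A dark label reading "PROOF" appears in the lower-right corner.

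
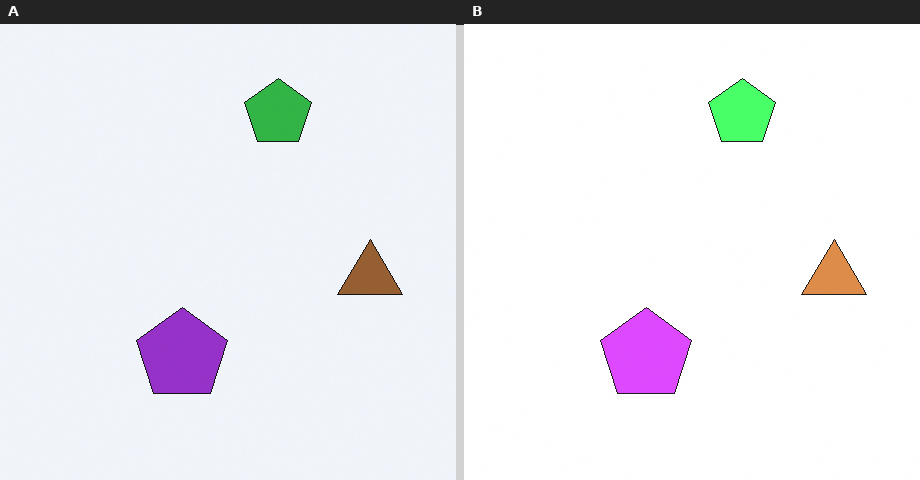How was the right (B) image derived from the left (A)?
The transformation is: brightened a lot.

Every pixel — background and shapes alike — is uniformly brightened.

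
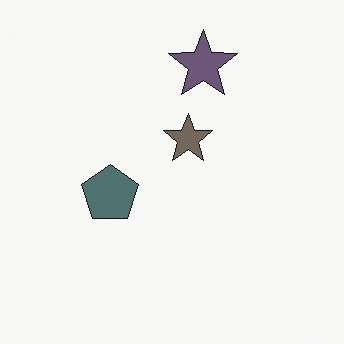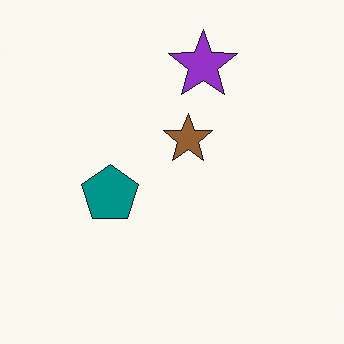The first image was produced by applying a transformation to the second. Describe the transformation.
This is the original image heavily desaturated.

All colors are more muted and greyish — a global saturation change.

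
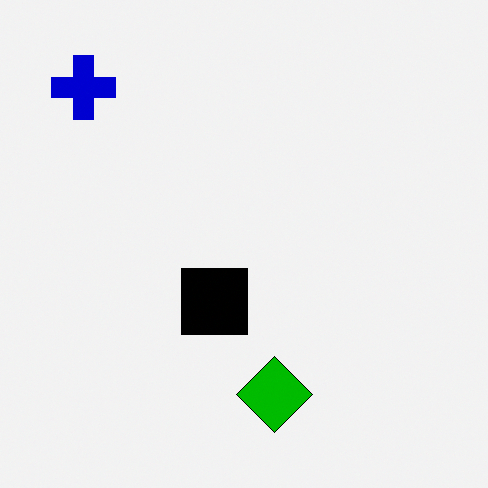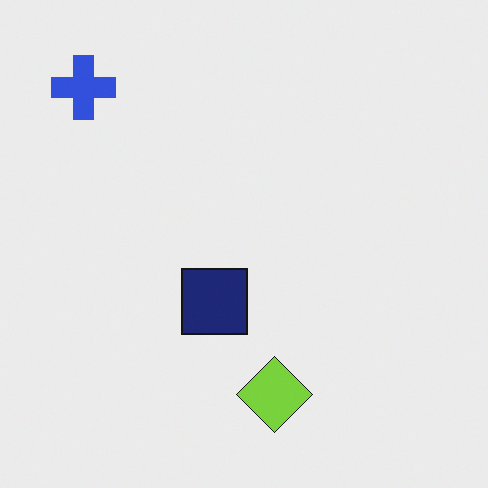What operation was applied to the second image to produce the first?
It was given much higher contrast.

Tones are pushed away from mid-grey across the whole image — a global contrast change.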